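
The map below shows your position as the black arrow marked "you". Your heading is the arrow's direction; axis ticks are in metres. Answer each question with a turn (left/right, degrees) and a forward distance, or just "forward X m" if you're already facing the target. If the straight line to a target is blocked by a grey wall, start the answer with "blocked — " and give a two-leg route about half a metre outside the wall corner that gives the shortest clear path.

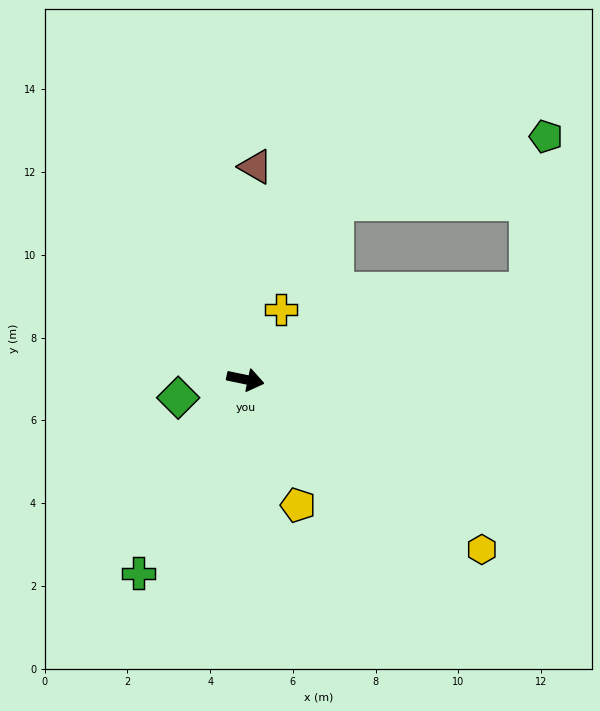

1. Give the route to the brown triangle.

turn left 99°, forward 5.1 m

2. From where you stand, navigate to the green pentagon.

blocked — turn left 30°, forward 7.1 m, then turn left 65°, forward 3.7 m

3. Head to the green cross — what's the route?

turn right 107°, forward 5.3 m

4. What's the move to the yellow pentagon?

turn right 55°, forward 3.3 m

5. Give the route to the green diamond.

turn right 153°, forward 1.7 m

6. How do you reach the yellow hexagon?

turn right 24°, forward 7.0 m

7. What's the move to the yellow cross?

turn left 75°, forward 1.9 m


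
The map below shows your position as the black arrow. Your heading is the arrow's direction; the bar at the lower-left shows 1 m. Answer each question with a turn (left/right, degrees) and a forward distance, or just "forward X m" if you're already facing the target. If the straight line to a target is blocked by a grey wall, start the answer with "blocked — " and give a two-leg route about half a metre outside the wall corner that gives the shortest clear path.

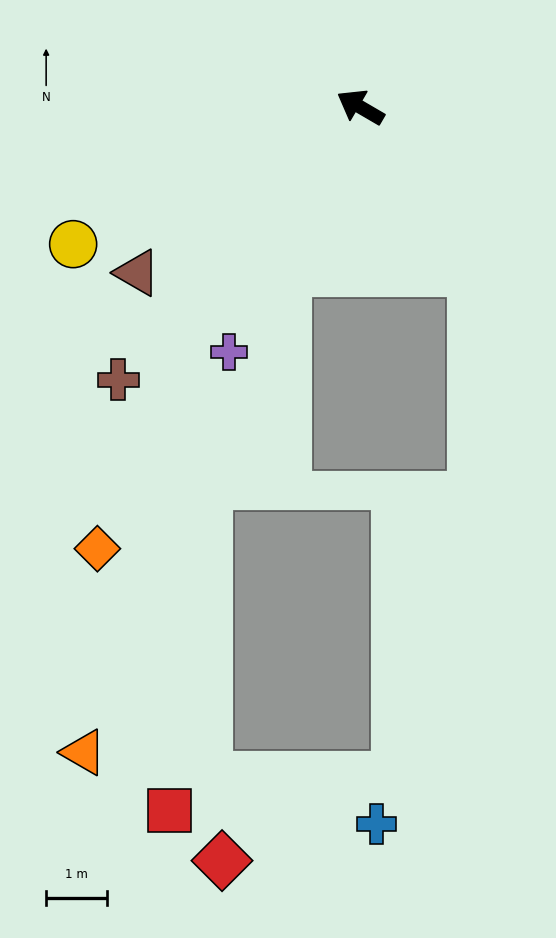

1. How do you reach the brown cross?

turn left 79°, forward 6.0 m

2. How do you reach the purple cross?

turn left 92°, forward 4.6 m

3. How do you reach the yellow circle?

turn left 56°, forward 5.2 m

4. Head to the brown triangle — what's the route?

turn left 67°, forward 4.6 m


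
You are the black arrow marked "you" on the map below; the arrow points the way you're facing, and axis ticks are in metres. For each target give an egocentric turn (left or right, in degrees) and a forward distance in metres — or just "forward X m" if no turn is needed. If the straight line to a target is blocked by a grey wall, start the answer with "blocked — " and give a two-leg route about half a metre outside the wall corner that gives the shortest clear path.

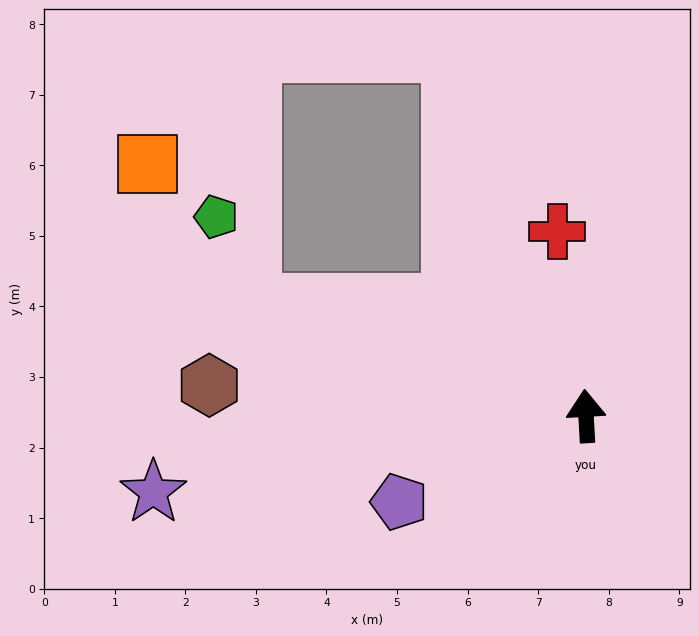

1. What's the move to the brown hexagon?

turn left 82°, forward 5.4 m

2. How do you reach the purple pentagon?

turn left 111°, forward 2.9 m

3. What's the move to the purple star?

turn left 97°, forward 6.2 m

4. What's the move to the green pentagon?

blocked — turn left 68°, forward 5.0 m, then turn right 49°, forward 1.3 m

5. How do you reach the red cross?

turn left 6°, forward 2.6 m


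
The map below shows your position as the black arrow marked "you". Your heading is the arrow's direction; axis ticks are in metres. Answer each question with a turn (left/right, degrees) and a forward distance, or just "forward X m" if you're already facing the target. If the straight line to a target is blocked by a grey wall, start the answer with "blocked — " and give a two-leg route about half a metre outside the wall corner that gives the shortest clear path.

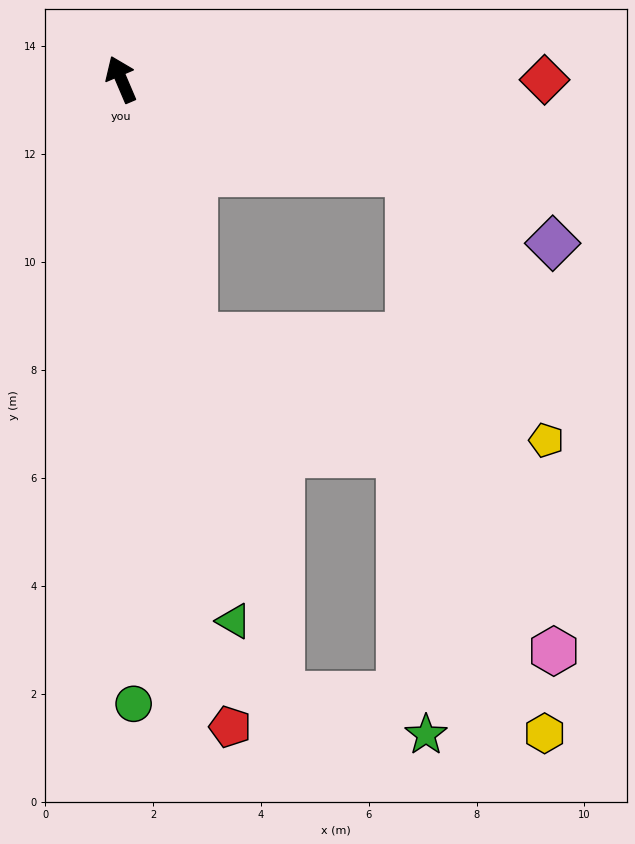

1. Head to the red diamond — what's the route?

turn right 113°, forward 7.8 m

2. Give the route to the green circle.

turn left 158°, forward 11.6 m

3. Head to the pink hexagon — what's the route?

blocked — turn right 131°, forward 5.6 m, then turn right 55°, forward 9.3 m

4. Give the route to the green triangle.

turn left 169°, forward 10.3 m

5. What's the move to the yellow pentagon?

blocked — turn right 131°, forward 5.6 m, then turn right 45°, forward 5.6 m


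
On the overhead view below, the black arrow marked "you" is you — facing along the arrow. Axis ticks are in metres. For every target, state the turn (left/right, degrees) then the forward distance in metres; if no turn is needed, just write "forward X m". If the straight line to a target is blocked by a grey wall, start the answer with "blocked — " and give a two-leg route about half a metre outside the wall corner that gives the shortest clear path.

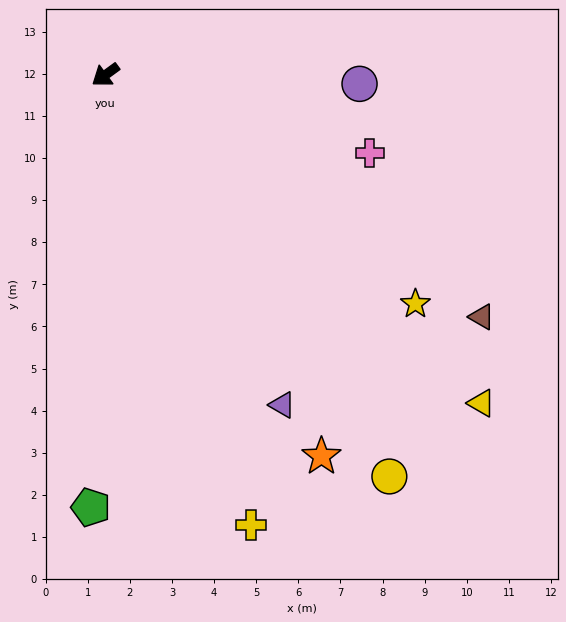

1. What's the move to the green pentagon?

turn left 52°, forward 10.3 m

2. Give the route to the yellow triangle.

turn left 103°, forward 11.8 m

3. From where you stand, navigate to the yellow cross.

turn left 72°, forward 11.2 m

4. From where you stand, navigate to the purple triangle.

turn left 82°, forward 8.9 m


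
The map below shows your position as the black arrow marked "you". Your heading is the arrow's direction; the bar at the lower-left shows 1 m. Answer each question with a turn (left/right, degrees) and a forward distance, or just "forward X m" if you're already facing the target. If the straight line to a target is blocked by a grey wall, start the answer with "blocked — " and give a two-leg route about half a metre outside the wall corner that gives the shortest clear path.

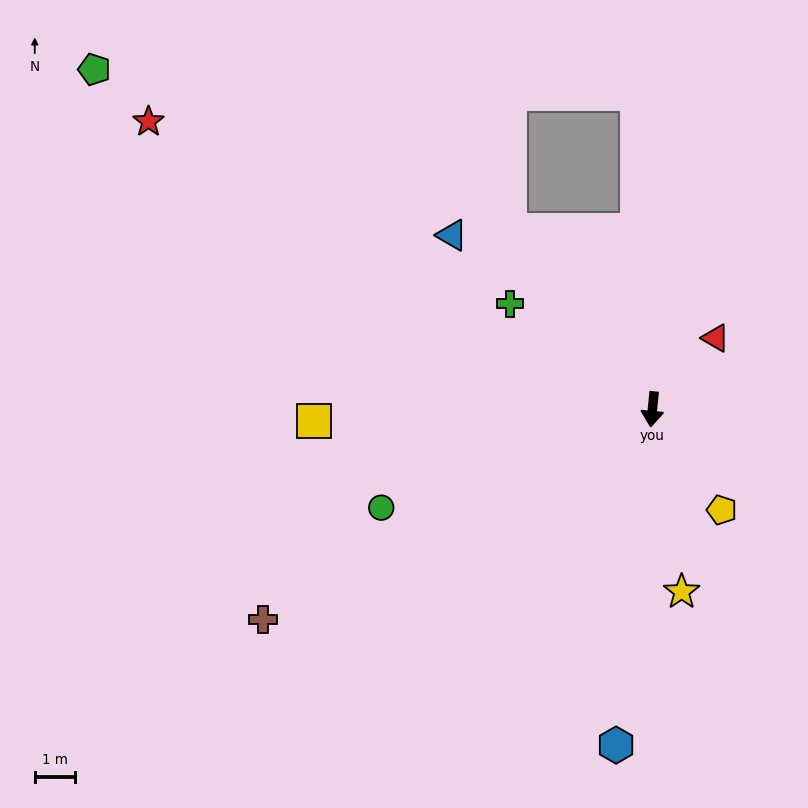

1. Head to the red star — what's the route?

turn right 114°, forward 14.5 m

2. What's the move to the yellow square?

turn right 82°, forward 8.5 m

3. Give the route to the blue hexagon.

forward 8.5 m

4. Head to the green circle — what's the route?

turn right 64°, forward 7.2 m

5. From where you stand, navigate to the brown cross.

turn right 56°, forward 11.1 m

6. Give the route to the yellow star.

turn left 15°, forward 4.6 m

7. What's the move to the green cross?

turn right 121°, forward 4.4 m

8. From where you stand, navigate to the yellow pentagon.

turn left 40°, forward 3.1 m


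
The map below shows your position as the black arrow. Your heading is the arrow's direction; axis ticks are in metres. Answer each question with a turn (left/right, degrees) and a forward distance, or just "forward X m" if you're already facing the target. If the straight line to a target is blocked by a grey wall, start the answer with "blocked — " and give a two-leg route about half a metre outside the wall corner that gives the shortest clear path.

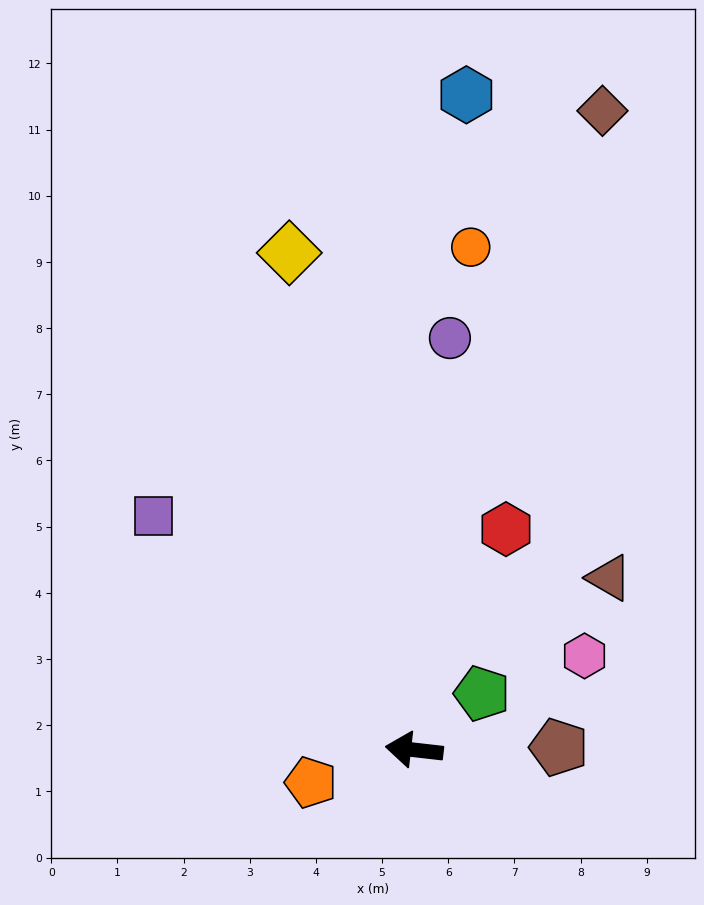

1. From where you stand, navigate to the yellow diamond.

turn right 69°, forward 7.7 m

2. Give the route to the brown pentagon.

turn right 172°, forward 2.2 m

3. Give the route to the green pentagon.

turn right 134°, forward 1.3 m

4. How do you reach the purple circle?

turn right 88°, forward 6.2 m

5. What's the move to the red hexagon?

turn right 106°, forward 3.6 m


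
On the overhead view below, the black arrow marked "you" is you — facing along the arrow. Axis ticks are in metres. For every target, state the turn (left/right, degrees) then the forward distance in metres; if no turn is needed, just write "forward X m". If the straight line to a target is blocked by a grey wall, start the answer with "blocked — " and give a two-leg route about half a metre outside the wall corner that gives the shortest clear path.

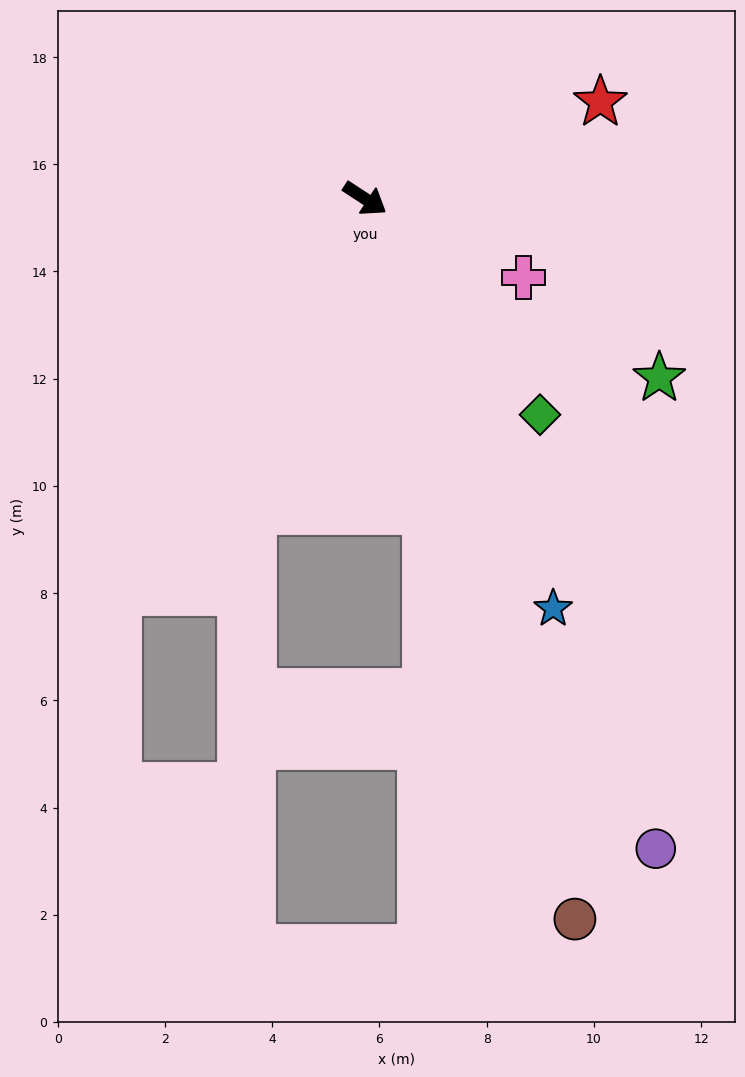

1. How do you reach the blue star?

turn right 32°, forward 8.4 m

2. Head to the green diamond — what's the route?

turn right 18°, forward 5.2 m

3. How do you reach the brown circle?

turn right 41°, forward 14.0 m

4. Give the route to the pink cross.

turn left 7°, forward 3.3 m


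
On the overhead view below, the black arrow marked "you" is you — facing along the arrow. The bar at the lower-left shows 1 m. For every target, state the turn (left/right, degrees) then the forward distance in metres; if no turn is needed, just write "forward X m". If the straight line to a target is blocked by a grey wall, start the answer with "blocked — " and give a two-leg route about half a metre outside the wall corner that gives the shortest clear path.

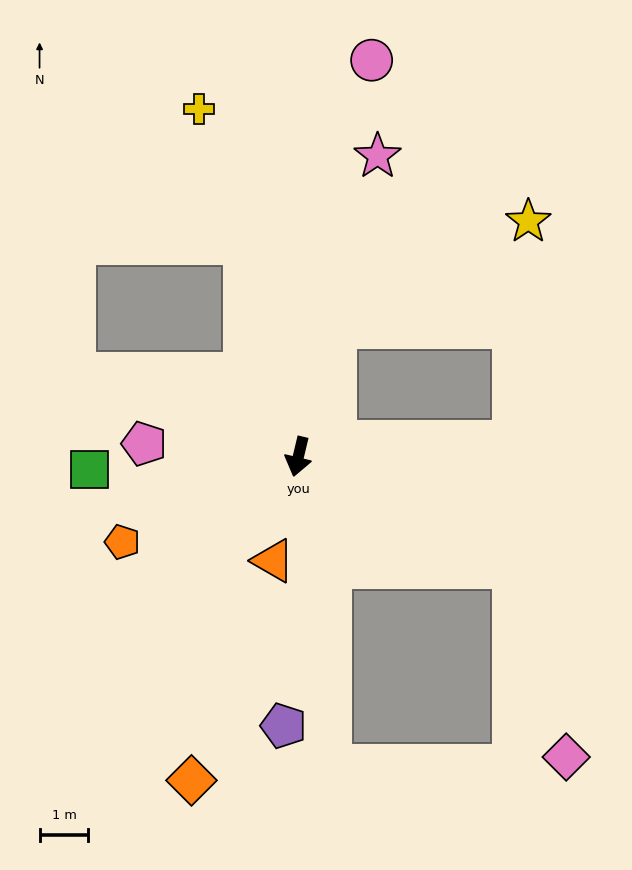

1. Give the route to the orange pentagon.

turn right 51°, forward 4.0 m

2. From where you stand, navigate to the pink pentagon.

turn right 81°, forward 3.2 m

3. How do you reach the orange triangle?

forward 2.2 m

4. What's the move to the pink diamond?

blocked — turn left 76°, forward 5.0 m, then turn right 47°, forward 4.0 m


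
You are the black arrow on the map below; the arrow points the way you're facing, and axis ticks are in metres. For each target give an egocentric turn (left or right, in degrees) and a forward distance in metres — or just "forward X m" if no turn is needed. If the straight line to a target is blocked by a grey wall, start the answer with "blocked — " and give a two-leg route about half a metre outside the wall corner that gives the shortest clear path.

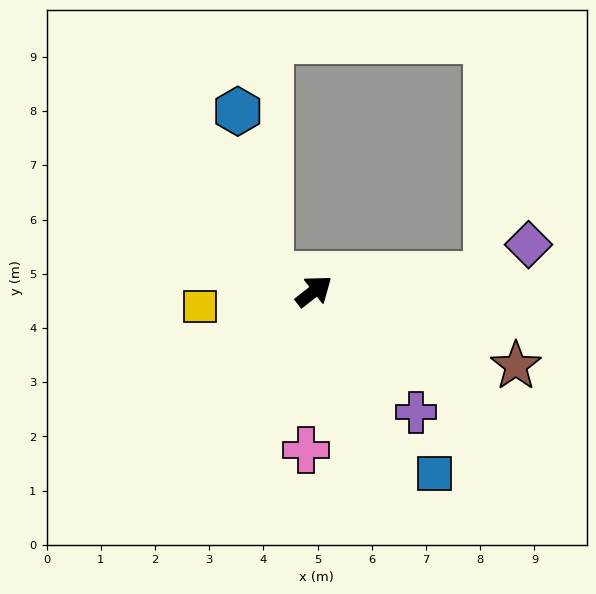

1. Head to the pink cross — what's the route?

turn right 131°, forward 2.9 m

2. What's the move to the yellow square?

turn left 150°, forward 2.1 m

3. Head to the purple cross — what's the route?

turn right 88°, forward 2.9 m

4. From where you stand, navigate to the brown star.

turn right 58°, forward 4.0 m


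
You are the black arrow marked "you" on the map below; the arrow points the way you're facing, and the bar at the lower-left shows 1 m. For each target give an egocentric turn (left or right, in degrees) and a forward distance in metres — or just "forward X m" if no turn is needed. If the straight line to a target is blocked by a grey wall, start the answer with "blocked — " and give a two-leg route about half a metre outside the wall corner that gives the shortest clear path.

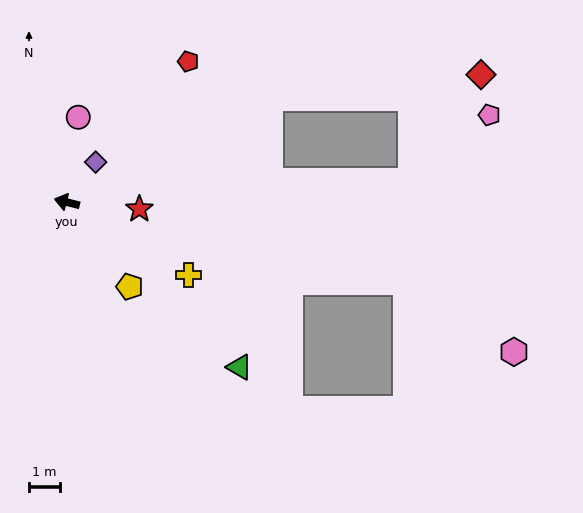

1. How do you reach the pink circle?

turn right 84°, forward 2.7 m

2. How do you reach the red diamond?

blocked — turn right 139°, forward 7.3 m, then turn right 21°, forward 6.8 m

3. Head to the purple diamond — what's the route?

turn right 112°, forward 1.6 m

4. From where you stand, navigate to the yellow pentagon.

turn left 141°, forward 3.4 m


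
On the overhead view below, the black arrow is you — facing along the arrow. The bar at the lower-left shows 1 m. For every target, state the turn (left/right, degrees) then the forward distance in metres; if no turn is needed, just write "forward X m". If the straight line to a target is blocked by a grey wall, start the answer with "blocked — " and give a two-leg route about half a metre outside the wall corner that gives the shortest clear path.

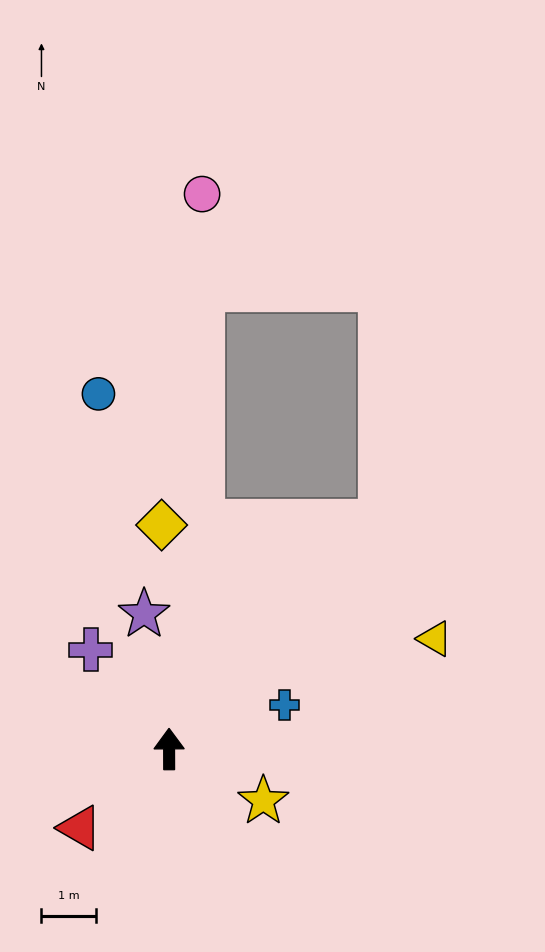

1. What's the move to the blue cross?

turn right 69°, forward 2.3 m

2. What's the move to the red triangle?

turn left 131°, forward 2.2 m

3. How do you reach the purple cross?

turn left 38°, forward 2.3 m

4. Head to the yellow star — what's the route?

turn right 119°, forward 2.0 m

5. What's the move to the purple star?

turn left 10°, forward 2.5 m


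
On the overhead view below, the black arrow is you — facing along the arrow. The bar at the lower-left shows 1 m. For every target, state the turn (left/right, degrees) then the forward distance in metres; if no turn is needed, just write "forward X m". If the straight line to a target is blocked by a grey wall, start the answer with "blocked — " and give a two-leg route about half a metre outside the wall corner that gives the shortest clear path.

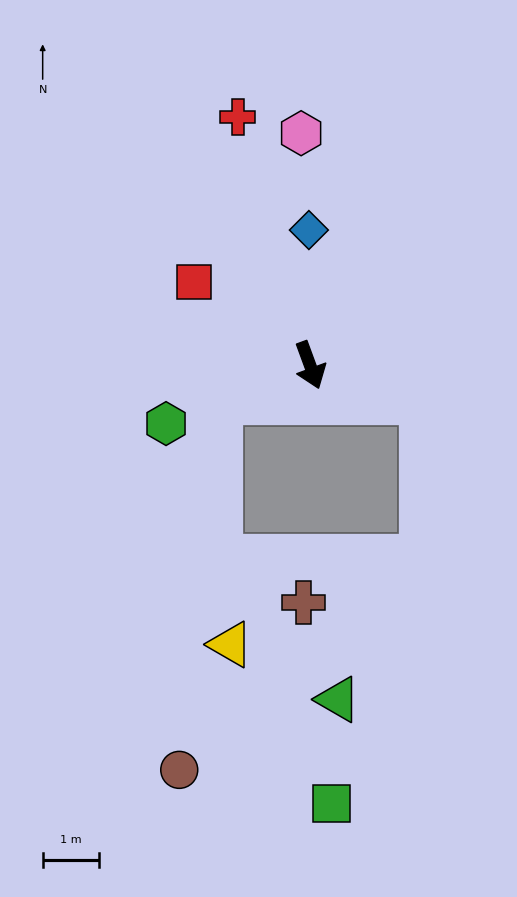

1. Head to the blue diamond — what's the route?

turn left 160°, forward 2.4 m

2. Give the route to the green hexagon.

turn right 88°, forward 2.8 m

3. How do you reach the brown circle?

blocked — turn right 89°, forward 1.8 m, then turn left 63°, forward 6.6 m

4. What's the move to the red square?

turn right 146°, forward 2.5 m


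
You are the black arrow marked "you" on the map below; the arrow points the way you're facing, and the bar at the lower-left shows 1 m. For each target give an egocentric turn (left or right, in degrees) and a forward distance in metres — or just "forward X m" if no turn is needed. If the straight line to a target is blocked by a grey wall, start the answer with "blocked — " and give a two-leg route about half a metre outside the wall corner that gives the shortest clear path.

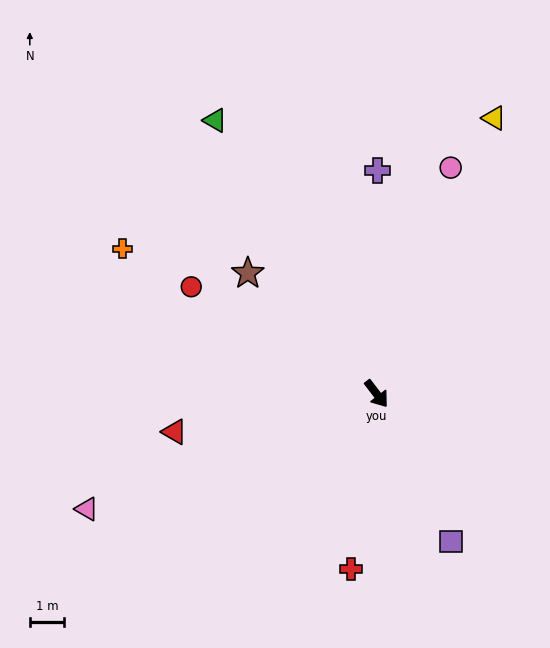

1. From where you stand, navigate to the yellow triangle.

turn left 119°, forward 8.8 m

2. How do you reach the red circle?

turn right 157°, forward 6.3 m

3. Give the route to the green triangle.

turn left 173°, forward 9.3 m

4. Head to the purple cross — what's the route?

turn left 142°, forward 6.5 m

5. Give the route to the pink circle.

turn left 124°, forward 7.0 m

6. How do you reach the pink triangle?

turn right 106°, forward 9.1 m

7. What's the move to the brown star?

turn right 171°, forward 5.2 m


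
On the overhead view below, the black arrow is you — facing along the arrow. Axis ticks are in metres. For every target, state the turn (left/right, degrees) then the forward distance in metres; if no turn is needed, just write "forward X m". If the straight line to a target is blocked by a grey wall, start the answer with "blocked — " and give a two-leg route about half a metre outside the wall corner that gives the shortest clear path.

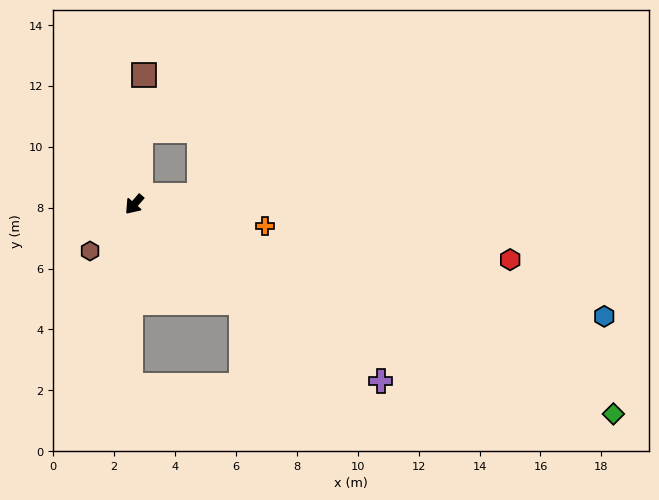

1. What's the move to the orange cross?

turn left 122°, forward 4.4 m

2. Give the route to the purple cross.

turn left 95°, forward 10.0 m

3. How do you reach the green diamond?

turn left 107°, forward 17.2 m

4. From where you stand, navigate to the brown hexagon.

turn right 3°, forward 2.1 m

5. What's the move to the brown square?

turn right 143°, forward 4.3 m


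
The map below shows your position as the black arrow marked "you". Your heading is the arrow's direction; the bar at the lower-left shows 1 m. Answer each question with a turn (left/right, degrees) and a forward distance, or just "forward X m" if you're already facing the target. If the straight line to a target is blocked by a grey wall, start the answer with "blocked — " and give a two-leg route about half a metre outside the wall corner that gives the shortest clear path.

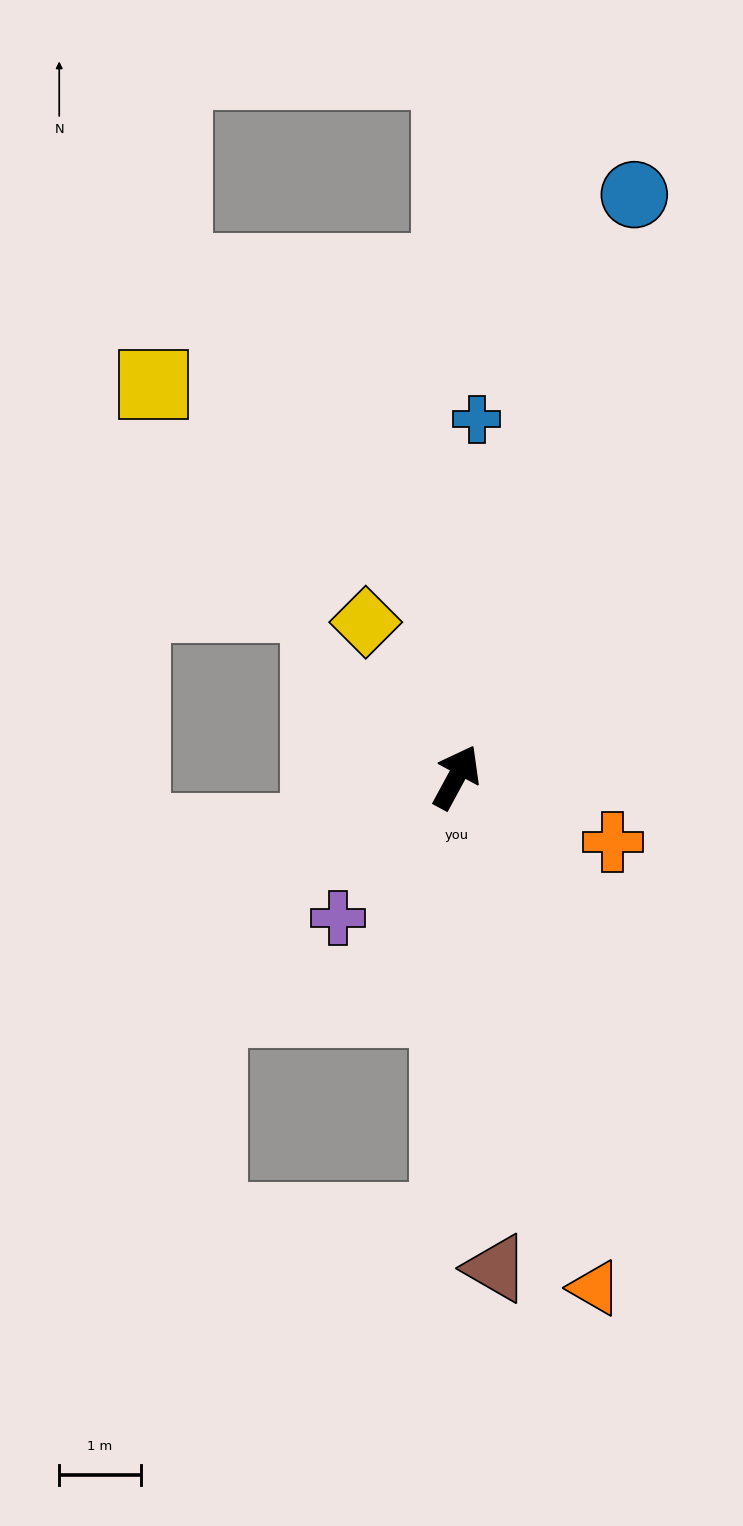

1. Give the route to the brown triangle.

turn right 147°, forward 6.1 m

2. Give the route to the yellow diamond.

turn left 59°, forward 2.2 m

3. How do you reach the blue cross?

turn left 25°, forward 4.4 m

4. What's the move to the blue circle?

turn left 11°, forward 7.5 m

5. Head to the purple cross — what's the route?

turn left 168°, forward 2.3 m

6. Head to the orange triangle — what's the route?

turn right 136°, forward 6.5 m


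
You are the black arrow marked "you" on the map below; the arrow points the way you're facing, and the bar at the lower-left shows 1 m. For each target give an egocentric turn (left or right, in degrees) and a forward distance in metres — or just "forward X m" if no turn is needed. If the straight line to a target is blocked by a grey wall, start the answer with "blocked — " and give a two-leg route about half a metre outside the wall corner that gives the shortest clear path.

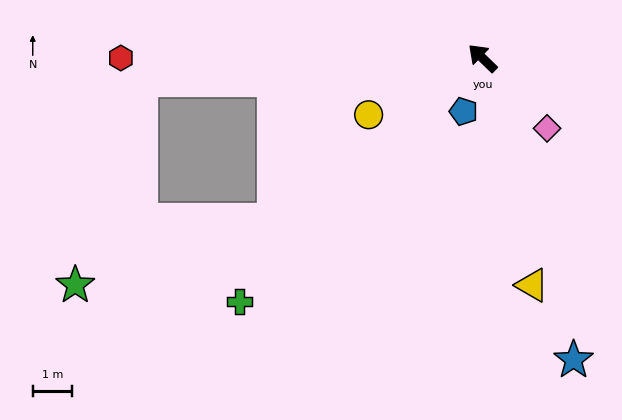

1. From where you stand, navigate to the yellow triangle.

turn left 146°, forward 5.9 m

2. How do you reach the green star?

blocked — turn left 82°, forward 6.6 m, then turn right 20°, forward 5.3 m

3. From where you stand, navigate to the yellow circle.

turn left 71°, forward 3.2 m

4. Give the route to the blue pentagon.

turn left 115°, forward 1.4 m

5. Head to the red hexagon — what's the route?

turn left 44°, forward 9.1 m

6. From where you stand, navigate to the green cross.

turn left 89°, forward 8.7 m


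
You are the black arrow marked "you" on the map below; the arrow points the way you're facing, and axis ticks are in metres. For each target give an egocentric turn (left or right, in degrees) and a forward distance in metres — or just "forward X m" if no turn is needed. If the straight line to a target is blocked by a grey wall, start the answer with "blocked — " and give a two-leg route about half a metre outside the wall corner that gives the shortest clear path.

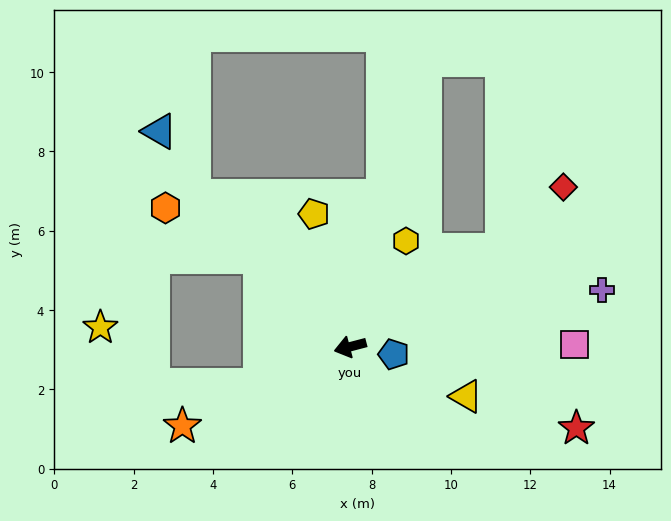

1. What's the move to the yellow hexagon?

turn right 133°, forward 3.0 m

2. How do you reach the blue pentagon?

turn left 155°, forward 1.1 m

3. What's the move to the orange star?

turn left 11°, forward 4.7 m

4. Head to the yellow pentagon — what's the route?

turn right 89°, forward 3.5 m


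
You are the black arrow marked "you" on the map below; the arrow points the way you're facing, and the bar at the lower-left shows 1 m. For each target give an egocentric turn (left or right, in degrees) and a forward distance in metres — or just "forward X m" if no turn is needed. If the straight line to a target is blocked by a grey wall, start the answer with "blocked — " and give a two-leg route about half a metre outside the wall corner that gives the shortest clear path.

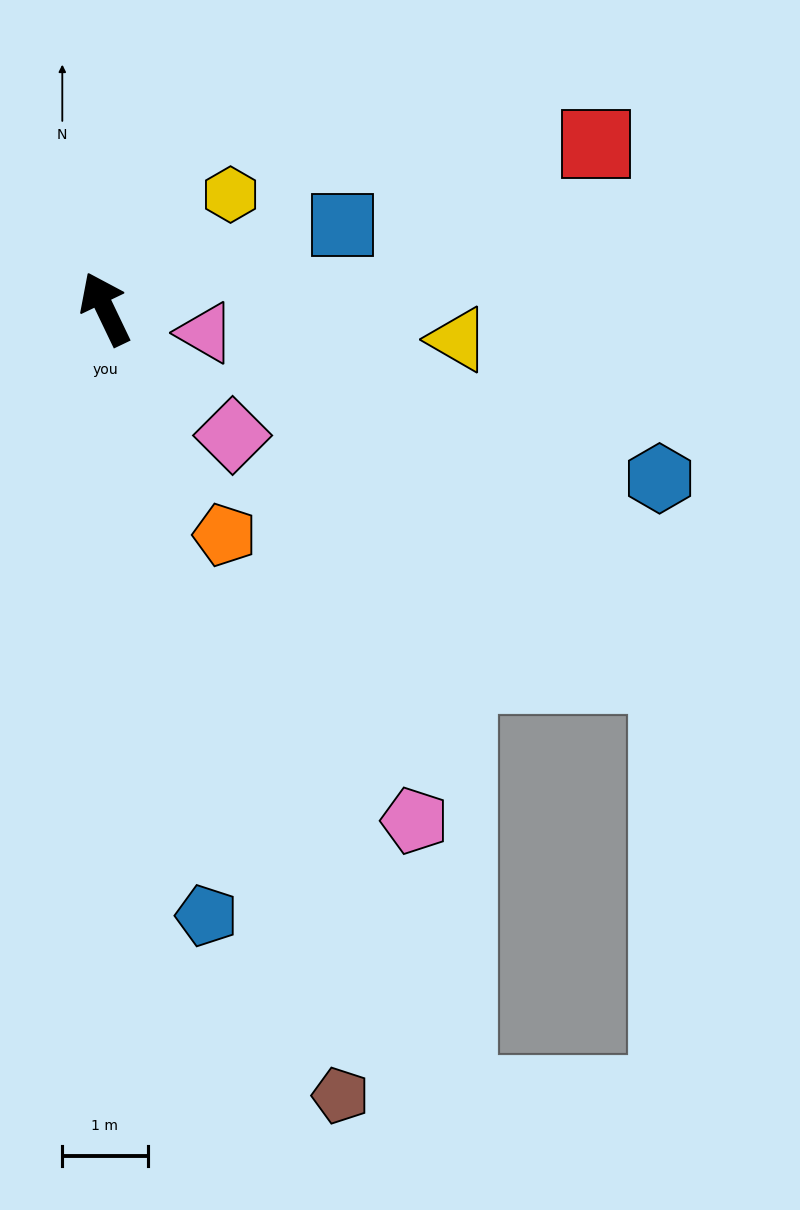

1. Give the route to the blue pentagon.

turn left 164°, forward 7.2 m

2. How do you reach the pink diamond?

turn right 160°, forward 2.1 m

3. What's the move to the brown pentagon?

turn left 171°, forward 9.6 m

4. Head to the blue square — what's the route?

turn right 96°, forward 3.0 m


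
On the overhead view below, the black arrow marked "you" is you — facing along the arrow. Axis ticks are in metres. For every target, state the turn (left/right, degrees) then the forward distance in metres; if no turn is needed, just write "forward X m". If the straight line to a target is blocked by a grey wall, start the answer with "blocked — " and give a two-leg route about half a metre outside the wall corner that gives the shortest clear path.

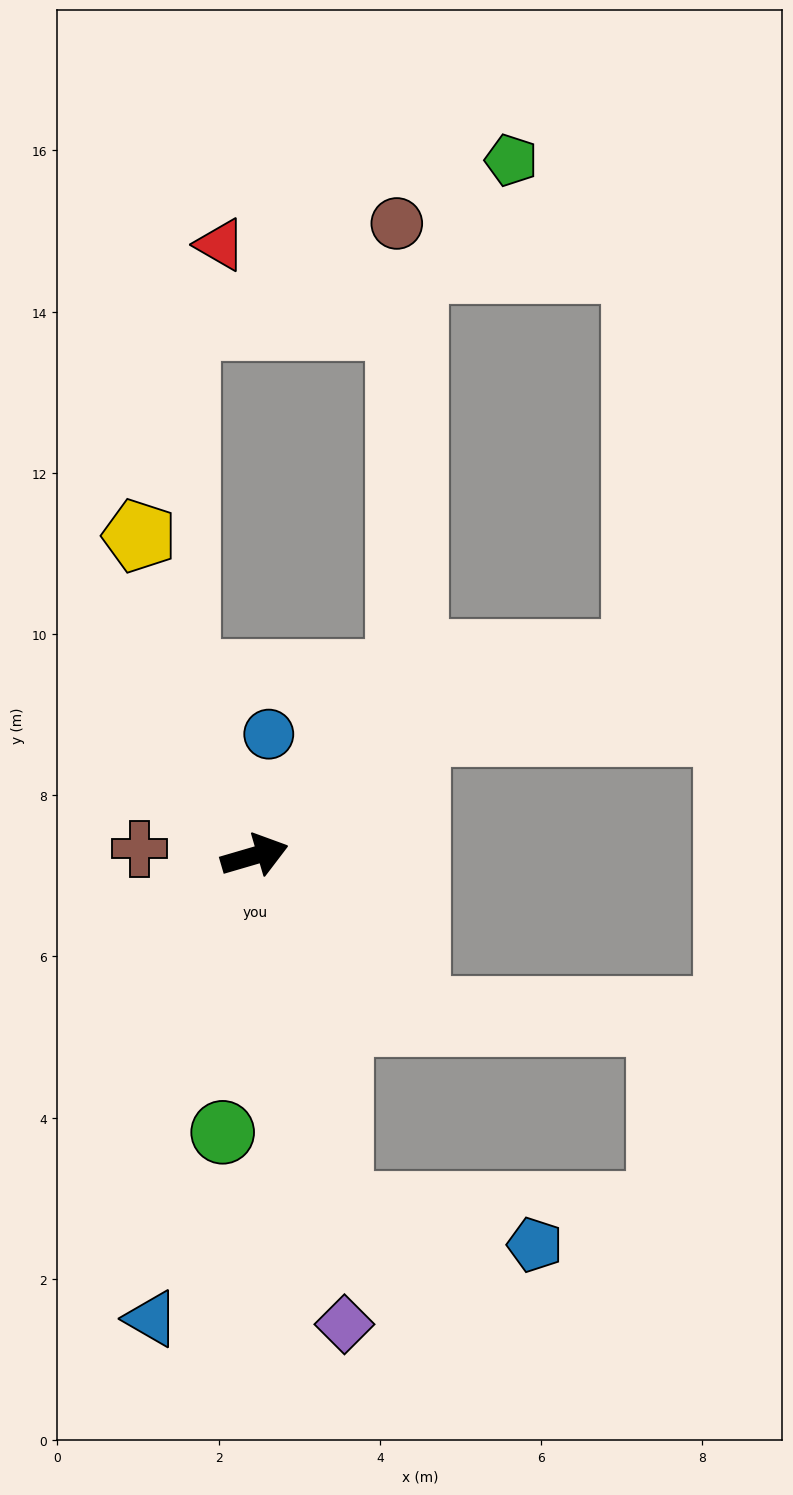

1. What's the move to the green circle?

turn right 113°, forward 3.5 m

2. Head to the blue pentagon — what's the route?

blocked — turn right 93°, forward 4.5 m, then turn left 65°, forward 2.5 m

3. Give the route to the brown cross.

turn left 160°, forward 1.4 m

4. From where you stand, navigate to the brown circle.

blocked — turn left 35°, forward 2.9 m, then turn left 39°, forward 5.6 m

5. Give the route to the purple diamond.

turn right 95°, forward 5.9 m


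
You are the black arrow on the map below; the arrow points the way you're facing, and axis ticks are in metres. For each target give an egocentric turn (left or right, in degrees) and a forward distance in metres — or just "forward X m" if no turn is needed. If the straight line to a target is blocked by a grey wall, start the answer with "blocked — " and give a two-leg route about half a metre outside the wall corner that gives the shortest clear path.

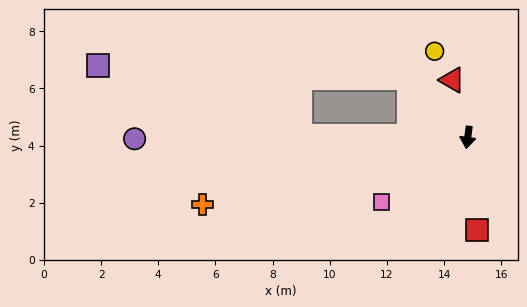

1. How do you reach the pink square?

turn right 45°, forward 3.8 m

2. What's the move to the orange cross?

turn right 68°, forward 9.6 m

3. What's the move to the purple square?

blocked — turn right 83°, forward 5.9 m, then turn right 18°, forward 7.5 m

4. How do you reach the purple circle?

turn right 82°, forward 11.7 m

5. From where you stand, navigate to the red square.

turn left 13°, forward 3.3 m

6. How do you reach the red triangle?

turn right 157°, forward 2.1 m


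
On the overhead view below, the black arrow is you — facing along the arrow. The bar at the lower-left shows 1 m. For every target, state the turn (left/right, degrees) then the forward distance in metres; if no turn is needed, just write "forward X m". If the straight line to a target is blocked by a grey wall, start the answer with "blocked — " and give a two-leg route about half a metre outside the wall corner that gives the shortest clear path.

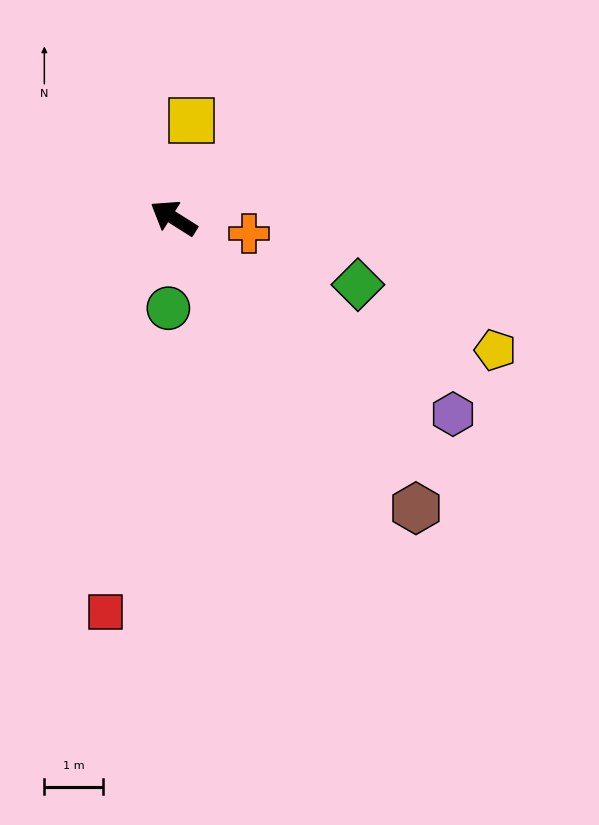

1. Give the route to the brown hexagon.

turn left 162°, forward 6.4 m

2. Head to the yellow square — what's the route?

turn right 68°, forward 1.7 m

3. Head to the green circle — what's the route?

turn left 119°, forward 1.5 m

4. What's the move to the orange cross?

turn right 159°, forward 1.3 m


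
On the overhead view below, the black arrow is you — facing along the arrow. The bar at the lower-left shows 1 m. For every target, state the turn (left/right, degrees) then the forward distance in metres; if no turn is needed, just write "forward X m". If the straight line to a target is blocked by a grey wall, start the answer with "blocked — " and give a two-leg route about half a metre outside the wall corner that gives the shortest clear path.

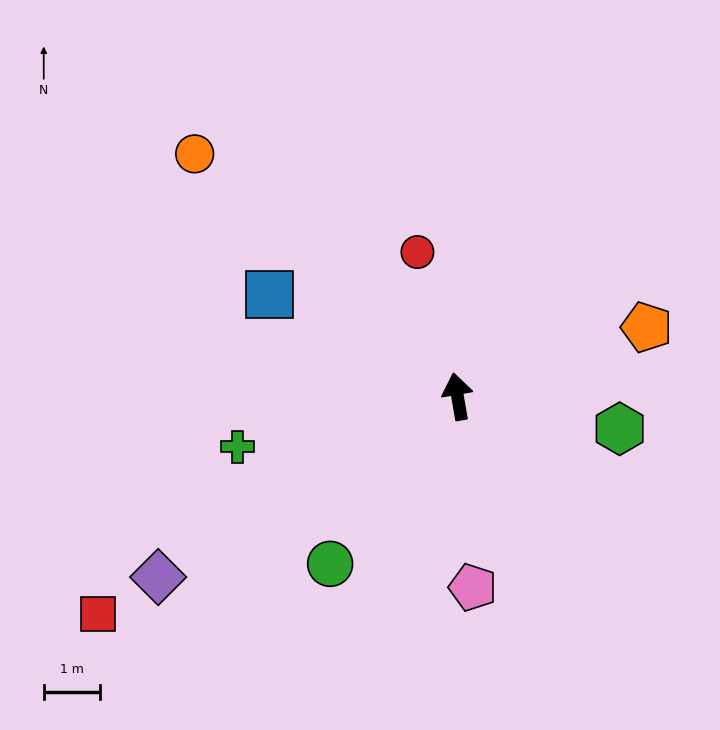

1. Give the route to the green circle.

turn left 133°, forward 3.7 m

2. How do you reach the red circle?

turn left 6°, forward 2.7 m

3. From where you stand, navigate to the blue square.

turn left 52°, forward 3.8 m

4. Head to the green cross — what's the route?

turn left 93°, forward 4.0 m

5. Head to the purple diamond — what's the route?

turn left 111°, forward 6.2 m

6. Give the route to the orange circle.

turn left 37°, forward 6.3 m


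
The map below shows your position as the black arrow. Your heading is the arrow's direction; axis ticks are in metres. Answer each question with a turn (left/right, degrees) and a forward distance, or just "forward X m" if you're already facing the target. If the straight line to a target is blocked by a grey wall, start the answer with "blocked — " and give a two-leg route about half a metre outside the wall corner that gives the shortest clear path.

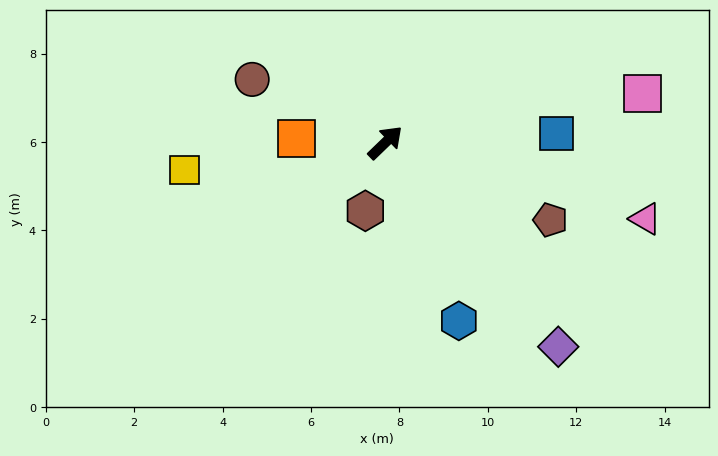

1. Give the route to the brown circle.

turn left 111°, forward 3.3 m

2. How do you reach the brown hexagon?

turn right 150°, forward 1.6 m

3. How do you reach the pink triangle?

turn right 60°, forward 6.1 m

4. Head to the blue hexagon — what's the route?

turn right 112°, forward 4.4 m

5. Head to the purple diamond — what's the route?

turn right 94°, forward 6.1 m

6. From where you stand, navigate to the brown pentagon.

turn right 69°, forward 4.1 m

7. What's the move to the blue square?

turn right 41°, forward 3.9 m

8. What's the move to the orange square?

turn left 133°, forward 2.0 m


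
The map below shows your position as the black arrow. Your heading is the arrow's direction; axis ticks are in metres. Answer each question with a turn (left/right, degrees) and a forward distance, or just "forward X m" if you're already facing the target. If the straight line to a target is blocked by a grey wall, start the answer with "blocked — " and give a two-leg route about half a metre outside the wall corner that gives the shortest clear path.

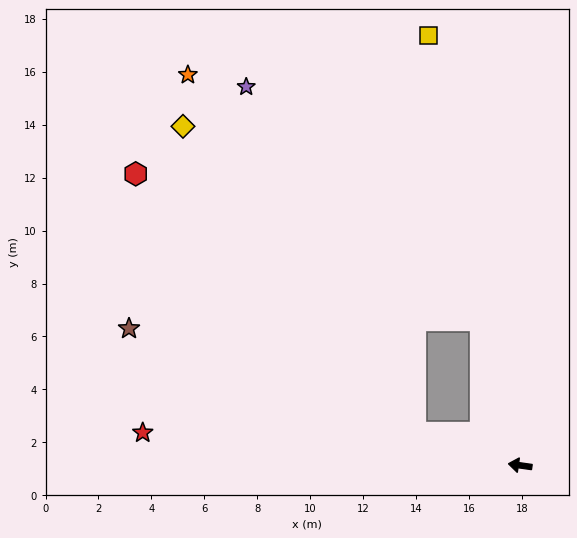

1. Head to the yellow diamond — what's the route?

blocked — turn right 9°, forward 4.1 m, then turn right 36°, forward 14.5 m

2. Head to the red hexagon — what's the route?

blocked — turn right 9°, forward 4.1 m, then turn right 26°, forward 14.4 m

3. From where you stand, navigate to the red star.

turn left 3°, forward 14.3 m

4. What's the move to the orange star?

blocked — turn right 67°, forward 5.7 m, then turn left 35°, forward 14.4 m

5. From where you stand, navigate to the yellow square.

turn right 70°, forward 16.6 m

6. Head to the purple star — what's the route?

blocked — turn right 67°, forward 5.7 m, then turn left 30°, forward 12.5 m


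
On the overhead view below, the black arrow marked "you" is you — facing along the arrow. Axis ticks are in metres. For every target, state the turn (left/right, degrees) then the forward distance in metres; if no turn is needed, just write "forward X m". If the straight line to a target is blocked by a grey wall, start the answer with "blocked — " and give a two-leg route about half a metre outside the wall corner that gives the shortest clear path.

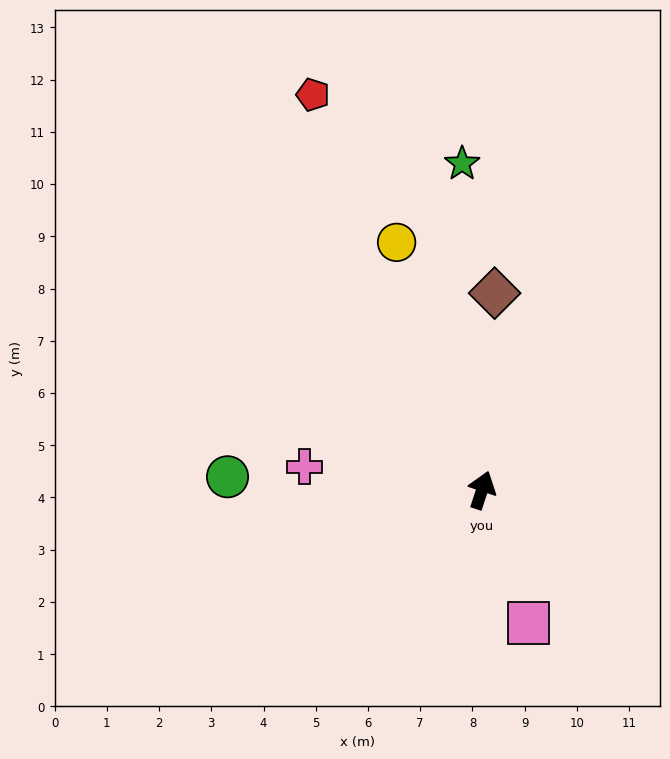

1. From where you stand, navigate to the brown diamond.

turn left 15°, forward 3.8 m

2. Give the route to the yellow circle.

turn left 37°, forward 5.0 m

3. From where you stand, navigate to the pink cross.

turn left 101°, forward 3.4 m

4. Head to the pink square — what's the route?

turn right 143°, forward 2.7 m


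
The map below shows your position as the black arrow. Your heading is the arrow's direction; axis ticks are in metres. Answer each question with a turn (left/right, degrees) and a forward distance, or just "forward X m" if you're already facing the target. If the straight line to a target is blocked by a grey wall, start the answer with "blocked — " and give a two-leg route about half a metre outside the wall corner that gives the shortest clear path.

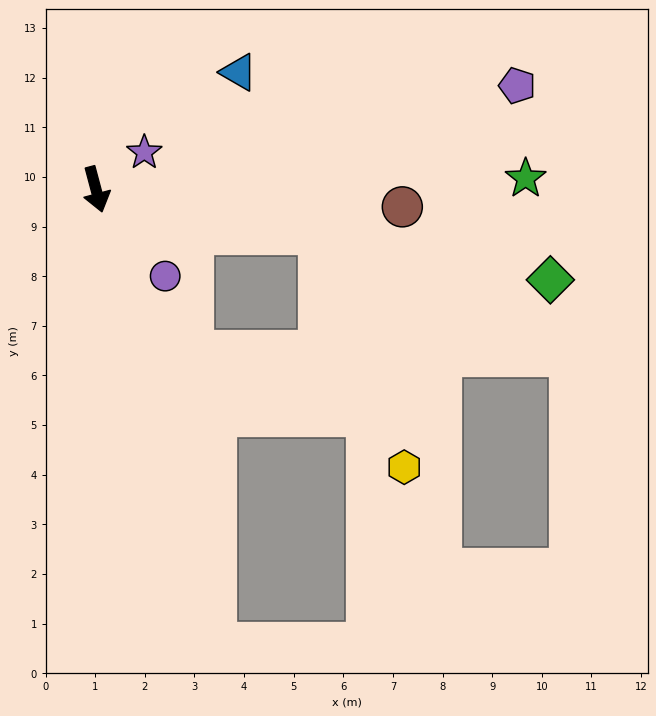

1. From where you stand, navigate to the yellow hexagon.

blocked — turn left 64°, forward 4.6 m, then turn right 59°, forward 5.0 m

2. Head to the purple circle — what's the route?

turn left 24°, forward 2.2 m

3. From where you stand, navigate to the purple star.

turn left 113°, forward 1.2 m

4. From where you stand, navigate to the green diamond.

turn left 64°, forward 9.3 m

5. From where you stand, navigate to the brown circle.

turn left 72°, forward 6.2 m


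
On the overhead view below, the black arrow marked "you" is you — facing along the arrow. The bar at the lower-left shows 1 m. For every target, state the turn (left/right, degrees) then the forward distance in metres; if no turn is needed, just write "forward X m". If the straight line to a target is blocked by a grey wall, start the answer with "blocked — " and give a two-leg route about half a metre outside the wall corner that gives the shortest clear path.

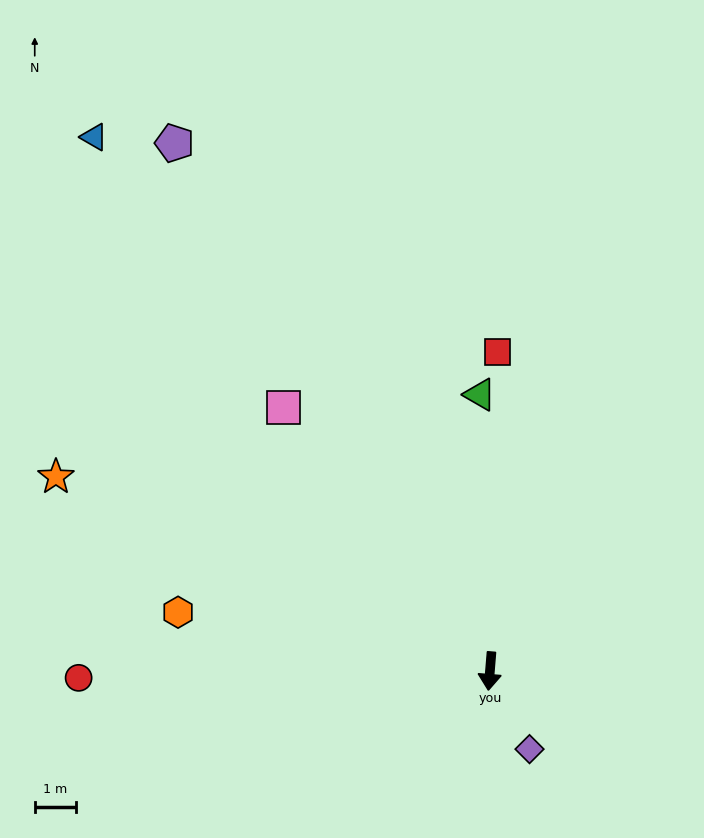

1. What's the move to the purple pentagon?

turn right 144°, forward 15.0 m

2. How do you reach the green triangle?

turn right 173°, forward 6.7 m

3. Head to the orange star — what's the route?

turn right 109°, forward 11.6 m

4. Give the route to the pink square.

turn right 137°, forward 8.1 m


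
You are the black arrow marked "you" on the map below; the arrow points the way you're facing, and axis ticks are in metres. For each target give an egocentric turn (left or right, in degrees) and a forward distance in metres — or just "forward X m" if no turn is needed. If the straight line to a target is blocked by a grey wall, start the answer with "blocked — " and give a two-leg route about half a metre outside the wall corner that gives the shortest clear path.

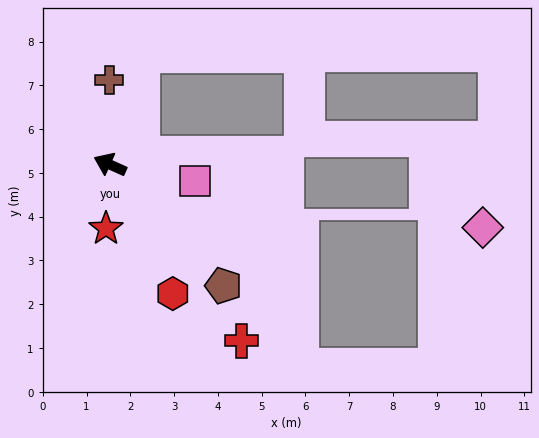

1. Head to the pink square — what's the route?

turn right 167°, forward 2.0 m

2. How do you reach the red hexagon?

turn left 140°, forward 3.3 m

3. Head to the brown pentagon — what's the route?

turn left 157°, forward 3.8 m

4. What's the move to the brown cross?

turn right 65°, forward 1.9 m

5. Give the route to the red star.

turn left 111°, forward 1.5 m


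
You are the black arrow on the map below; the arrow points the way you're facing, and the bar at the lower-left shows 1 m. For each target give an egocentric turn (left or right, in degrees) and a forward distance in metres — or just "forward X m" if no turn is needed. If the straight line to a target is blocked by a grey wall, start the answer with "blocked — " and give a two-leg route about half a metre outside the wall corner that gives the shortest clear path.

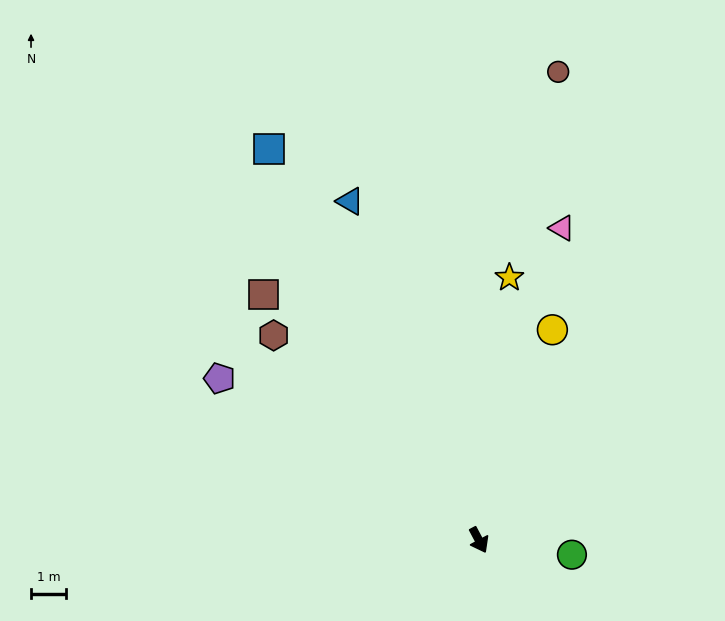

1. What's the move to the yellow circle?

turn left 133°, forward 6.3 m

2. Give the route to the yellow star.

turn left 145°, forward 7.5 m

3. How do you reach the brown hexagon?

turn right 163°, forward 8.2 m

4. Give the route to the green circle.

turn left 53°, forward 2.7 m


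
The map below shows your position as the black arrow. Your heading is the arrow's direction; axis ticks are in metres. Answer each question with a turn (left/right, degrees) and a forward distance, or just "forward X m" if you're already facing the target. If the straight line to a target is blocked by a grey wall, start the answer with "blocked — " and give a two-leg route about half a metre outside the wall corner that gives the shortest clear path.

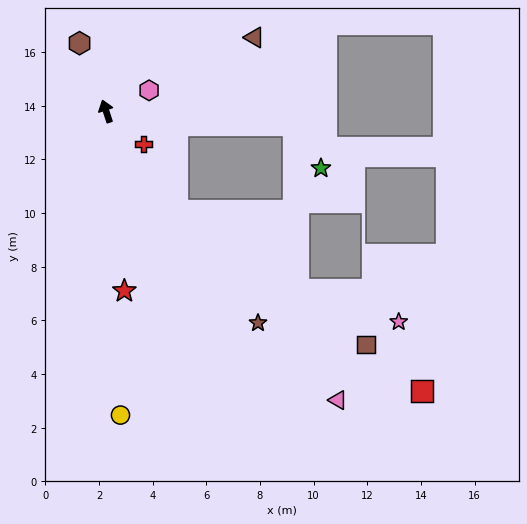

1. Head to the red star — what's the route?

turn left 168°, forward 6.7 m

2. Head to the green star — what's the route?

blocked — turn right 112°, forward 7.0 m, then turn right 55°, forward 1.9 m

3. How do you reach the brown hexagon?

turn left 3°, forward 2.7 m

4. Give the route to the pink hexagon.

turn right 82°, forward 1.8 m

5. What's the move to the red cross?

turn right 150°, forward 1.9 m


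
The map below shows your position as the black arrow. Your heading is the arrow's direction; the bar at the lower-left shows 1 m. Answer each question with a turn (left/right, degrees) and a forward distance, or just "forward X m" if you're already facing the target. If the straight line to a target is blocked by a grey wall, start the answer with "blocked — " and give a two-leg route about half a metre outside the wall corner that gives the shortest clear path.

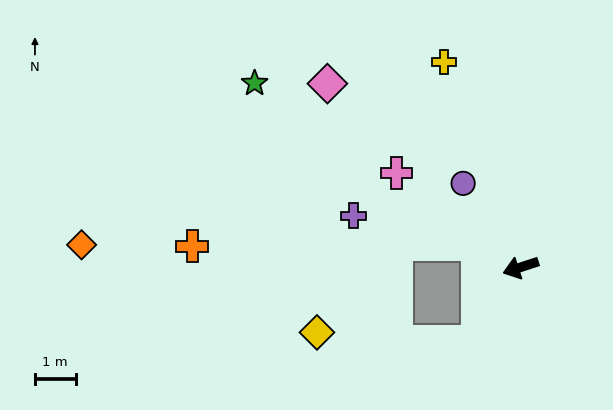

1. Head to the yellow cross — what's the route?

turn right 88°, forward 5.4 m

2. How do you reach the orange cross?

blocked — turn right 47°, forward 1.2 m, then turn left 29°, forward 7.1 m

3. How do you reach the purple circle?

turn right 74°, forward 2.5 m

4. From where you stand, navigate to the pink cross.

turn right 55°, forward 3.8 m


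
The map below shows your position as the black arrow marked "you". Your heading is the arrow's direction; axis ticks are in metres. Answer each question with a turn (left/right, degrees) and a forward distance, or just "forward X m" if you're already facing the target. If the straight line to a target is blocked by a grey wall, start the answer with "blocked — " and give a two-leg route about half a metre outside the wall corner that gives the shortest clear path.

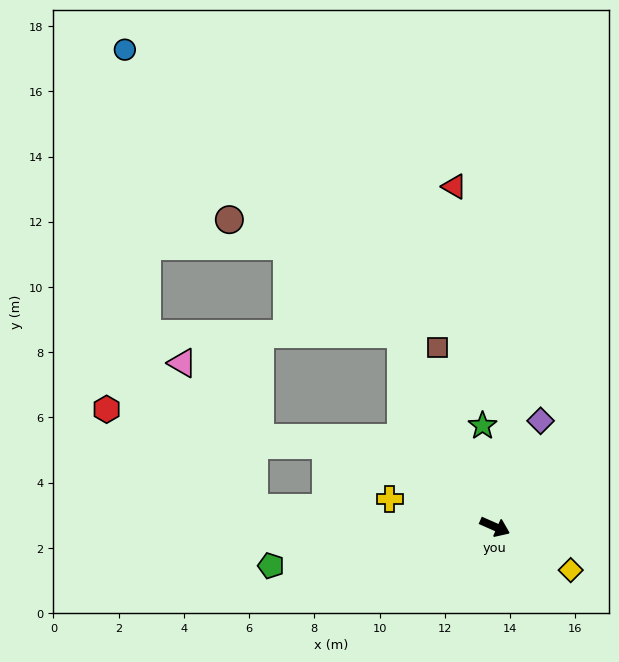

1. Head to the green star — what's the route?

turn left 121°, forward 3.1 m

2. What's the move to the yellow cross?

turn right 171°, forward 3.3 m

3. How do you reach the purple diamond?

turn left 90°, forward 3.5 m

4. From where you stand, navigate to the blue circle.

blocked — turn left 140°, forward 6.6 m, then turn left 18°, forward 12.1 m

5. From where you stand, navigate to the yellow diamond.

turn right 6°, forward 2.7 m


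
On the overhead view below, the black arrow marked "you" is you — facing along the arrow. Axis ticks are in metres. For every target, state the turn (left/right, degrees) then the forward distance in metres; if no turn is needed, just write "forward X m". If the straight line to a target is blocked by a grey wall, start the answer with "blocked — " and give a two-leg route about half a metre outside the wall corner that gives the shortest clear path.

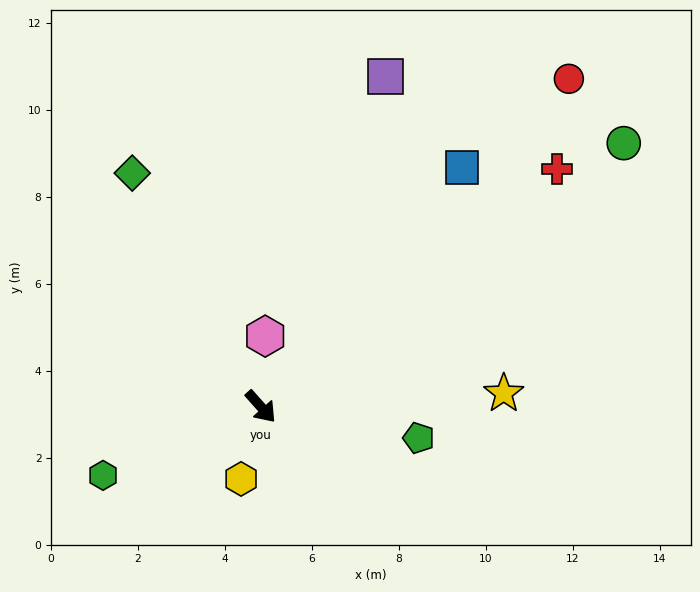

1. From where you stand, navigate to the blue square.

turn left 98°, forward 7.2 m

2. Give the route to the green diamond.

turn left 167°, forward 6.1 m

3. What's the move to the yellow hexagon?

turn right 57°, forward 1.7 m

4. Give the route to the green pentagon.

turn left 37°, forward 3.7 m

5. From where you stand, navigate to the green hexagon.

turn right 108°, forward 4.0 m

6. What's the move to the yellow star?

turn left 51°, forward 5.6 m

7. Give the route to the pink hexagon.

turn left 135°, forward 1.6 m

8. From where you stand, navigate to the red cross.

turn left 87°, forward 8.7 m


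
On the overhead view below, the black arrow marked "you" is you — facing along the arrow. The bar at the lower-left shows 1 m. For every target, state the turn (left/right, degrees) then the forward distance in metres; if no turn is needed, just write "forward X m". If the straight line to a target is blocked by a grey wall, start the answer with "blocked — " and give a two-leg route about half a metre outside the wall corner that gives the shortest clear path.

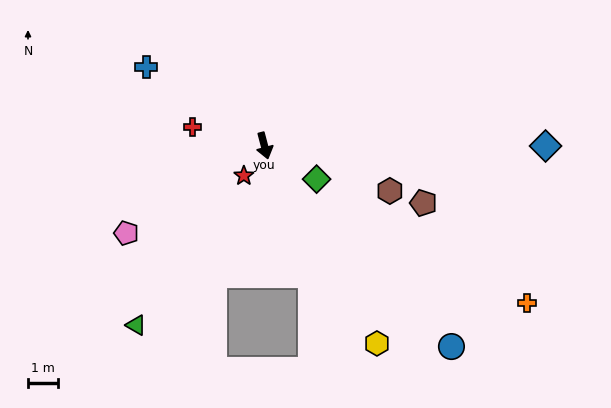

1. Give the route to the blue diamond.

turn left 75°, forward 9.3 m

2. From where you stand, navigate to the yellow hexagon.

turn left 15°, forward 7.5 m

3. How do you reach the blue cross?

turn right 138°, forward 4.7 m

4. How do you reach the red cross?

turn right 119°, forward 2.5 m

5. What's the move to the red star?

turn right 49°, forward 1.2 m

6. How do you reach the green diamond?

turn left 43°, forward 2.1 m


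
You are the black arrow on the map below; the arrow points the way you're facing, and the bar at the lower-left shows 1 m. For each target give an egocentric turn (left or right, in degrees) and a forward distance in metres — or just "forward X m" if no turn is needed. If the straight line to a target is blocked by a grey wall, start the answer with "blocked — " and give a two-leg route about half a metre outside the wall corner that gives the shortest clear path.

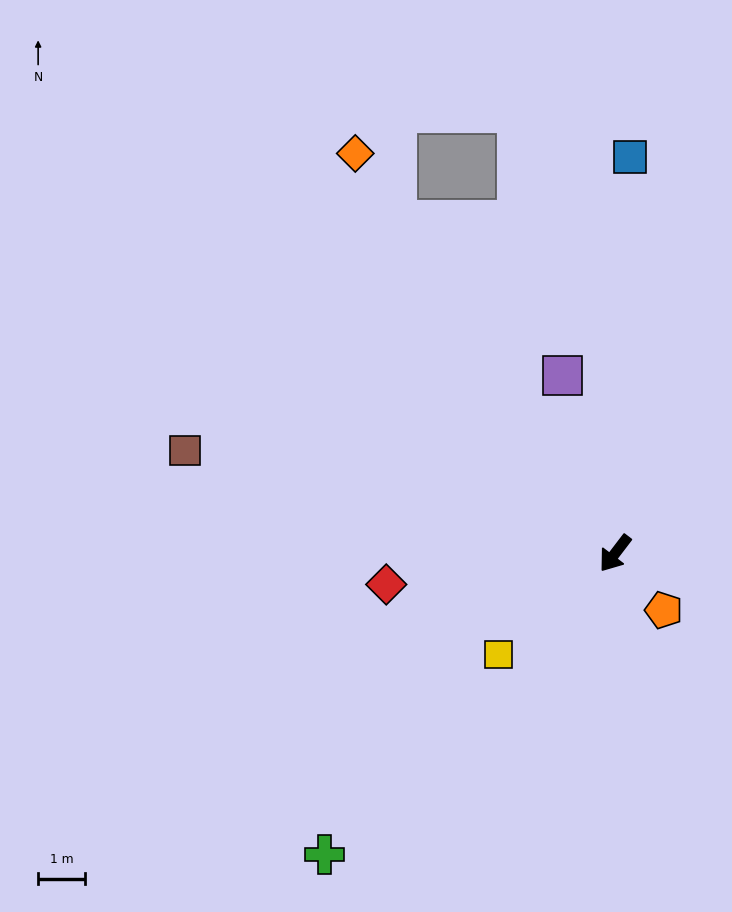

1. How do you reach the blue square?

turn right 145°, forward 8.4 m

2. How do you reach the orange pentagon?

turn left 78°, forward 1.6 m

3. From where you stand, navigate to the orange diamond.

turn right 110°, forward 10.1 m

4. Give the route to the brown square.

turn right 66°, forward 9.4 m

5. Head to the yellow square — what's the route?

turn right 12°, forward 3.3 m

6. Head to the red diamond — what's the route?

turn right 45°, forward 4.9 m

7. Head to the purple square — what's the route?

turn right 126°, forward 3.9 m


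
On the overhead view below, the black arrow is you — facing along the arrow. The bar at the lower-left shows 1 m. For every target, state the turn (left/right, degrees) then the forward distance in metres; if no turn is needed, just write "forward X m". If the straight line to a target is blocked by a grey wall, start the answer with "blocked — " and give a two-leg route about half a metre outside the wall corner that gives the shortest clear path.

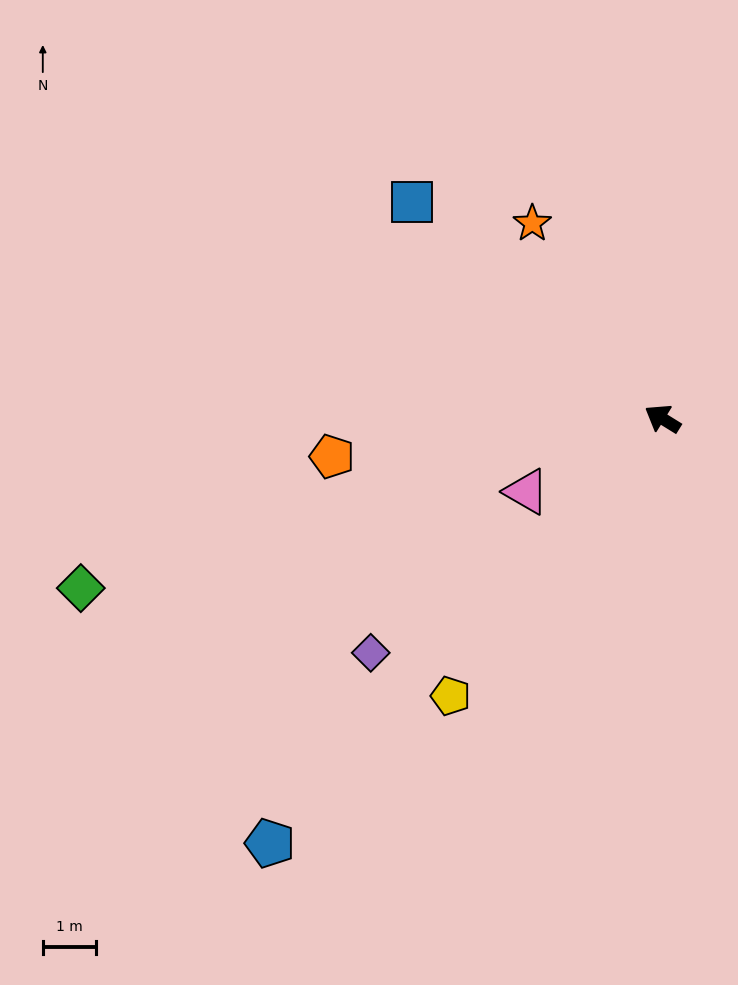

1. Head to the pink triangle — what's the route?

turn left 60°, forward 2.9 m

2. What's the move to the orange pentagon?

turn left 38°, forward 6.3 m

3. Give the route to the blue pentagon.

turn left 79°, forward 11.0 m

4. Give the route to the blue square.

turn right 9°, forward 6.3 m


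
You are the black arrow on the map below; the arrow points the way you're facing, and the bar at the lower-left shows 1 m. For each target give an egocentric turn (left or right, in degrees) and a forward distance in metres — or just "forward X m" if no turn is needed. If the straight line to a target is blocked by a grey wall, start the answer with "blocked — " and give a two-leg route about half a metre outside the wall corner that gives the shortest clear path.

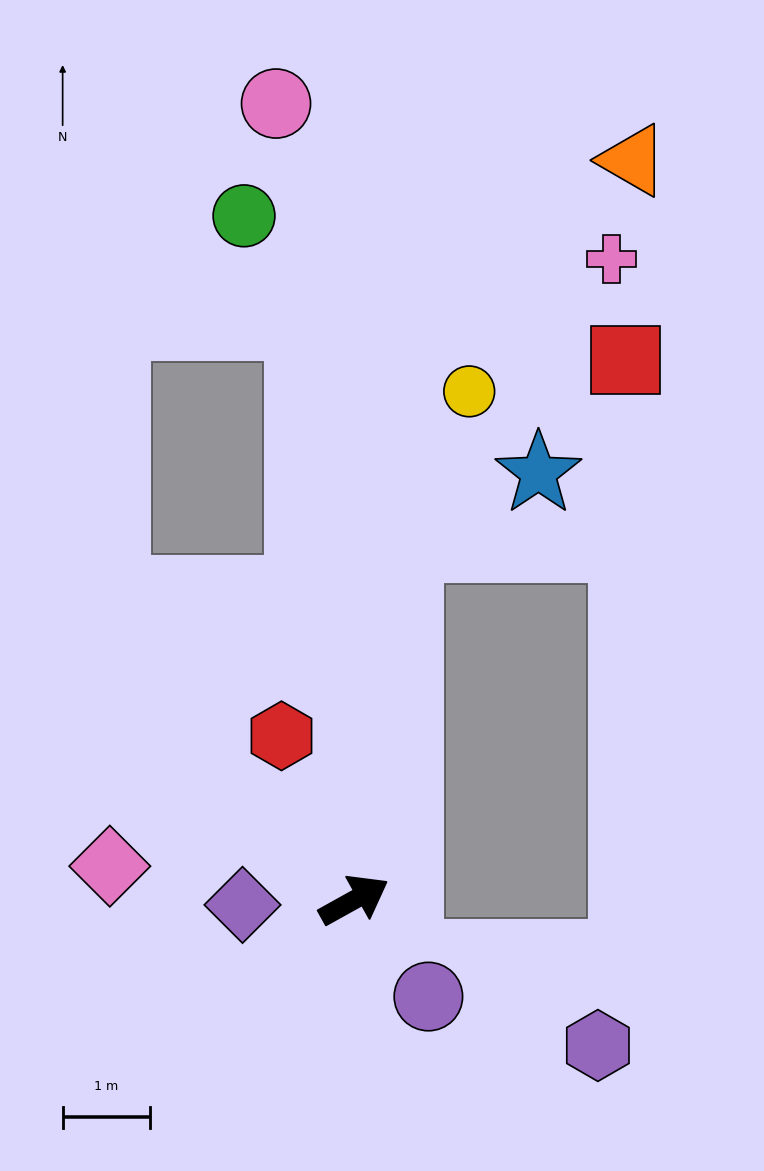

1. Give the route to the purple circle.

turn right 82°, forward 1.4 m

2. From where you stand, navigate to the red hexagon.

turn left 85°, forward 2.1 m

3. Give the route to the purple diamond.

turn left 153°, forward 1.3 m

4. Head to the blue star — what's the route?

blocked — turn left 53°, forward 4.1 m, then turn right 54°, forward 1.7 m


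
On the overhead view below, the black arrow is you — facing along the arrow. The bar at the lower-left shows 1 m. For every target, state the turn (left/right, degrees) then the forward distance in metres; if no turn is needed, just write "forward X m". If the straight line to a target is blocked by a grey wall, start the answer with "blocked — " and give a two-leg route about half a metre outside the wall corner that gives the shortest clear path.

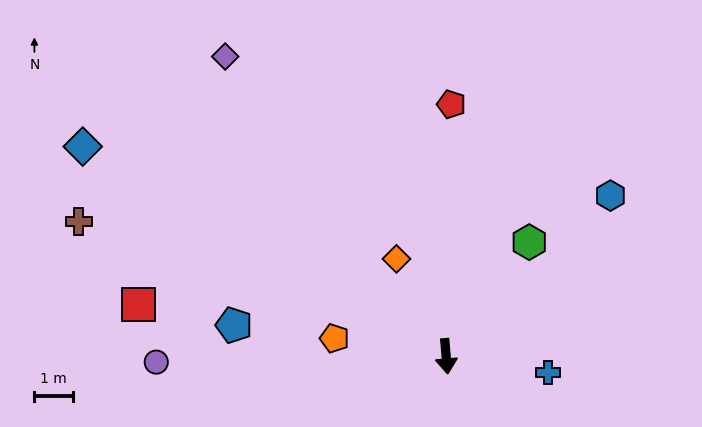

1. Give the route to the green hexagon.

turn left 139°, forward 3.6 m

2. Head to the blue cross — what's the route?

turn left 76°, forward 2.7 m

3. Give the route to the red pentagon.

turn left 174°, forward 6.5 m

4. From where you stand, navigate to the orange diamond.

turn right 158°, forward 2.8 m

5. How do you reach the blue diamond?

turn right 125°, forward 10.8 m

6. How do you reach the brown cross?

turn right 115°, forward 10.1 m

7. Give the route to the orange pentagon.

turn right 104°, forward 2.9 m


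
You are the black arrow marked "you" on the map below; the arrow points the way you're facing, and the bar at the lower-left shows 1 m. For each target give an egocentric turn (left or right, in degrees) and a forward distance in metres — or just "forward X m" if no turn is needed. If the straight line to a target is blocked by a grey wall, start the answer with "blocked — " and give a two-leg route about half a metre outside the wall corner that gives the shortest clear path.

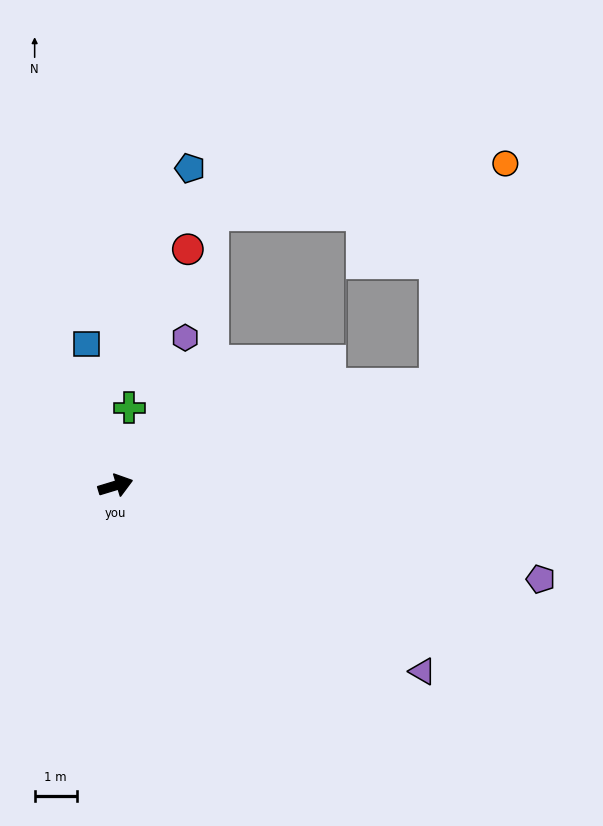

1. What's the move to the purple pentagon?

turn right 29°, forward 10.3 m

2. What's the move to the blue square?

turn left 85°, forward 3.4 m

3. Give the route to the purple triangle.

turn right 48°, forward 8.5 m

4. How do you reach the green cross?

turn left 63°, forward 1.9 m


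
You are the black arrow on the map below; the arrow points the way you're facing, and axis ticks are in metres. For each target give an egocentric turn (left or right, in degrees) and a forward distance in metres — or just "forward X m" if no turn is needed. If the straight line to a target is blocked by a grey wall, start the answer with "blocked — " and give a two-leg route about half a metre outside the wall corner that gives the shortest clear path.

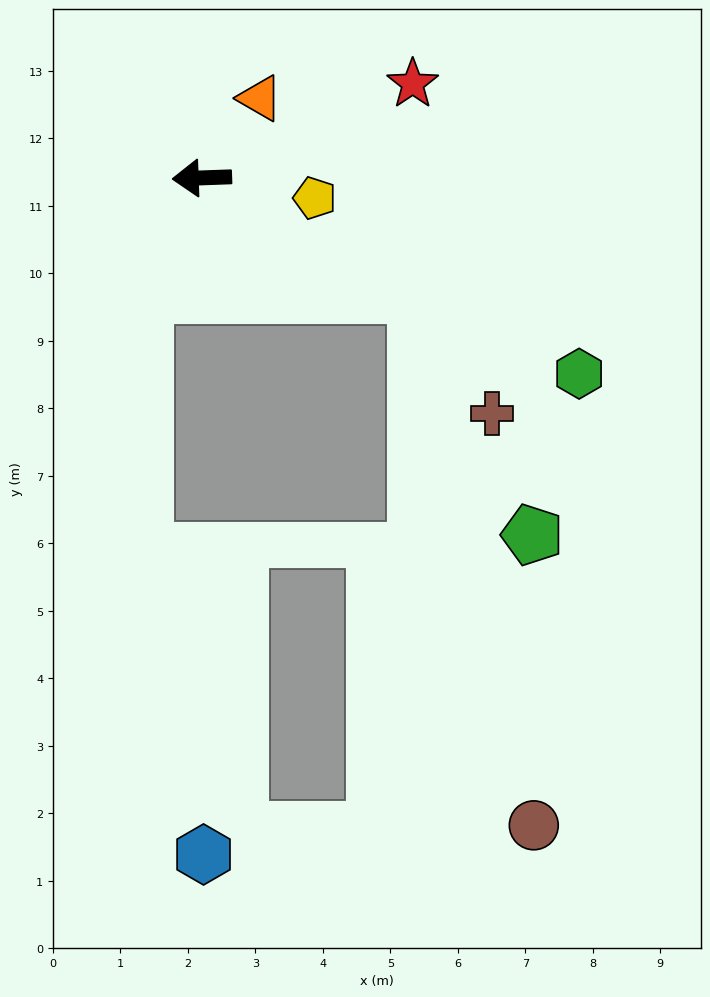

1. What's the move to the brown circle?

blocked — turn left 149°, forward 3.6 m, then turn right 49°, forward 8.1 m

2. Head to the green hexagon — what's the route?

turn left 151°, forward 6.3 m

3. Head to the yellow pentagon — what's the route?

turn left 168°, forward 1.7 m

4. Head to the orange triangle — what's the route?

turn right 128°, forward 1.5 m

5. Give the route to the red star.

turn right 158°, forward 3.4 m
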